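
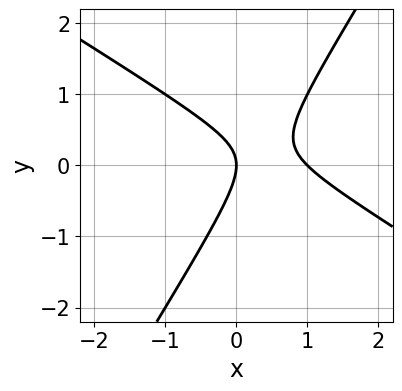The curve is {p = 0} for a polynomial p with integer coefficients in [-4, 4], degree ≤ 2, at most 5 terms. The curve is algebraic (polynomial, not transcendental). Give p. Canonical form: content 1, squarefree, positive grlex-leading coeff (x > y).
Degree: no degree-1 curve has this shape, so deg p = 2.
From the axis intercepts and sections: the x-axis gridline crossings are at x ∈ {0, 1}; it crosses the y-axis at the gridline y = 0.
Assembling these constraints gives the stated polynomial.

x^2 + x*y - y^2 - x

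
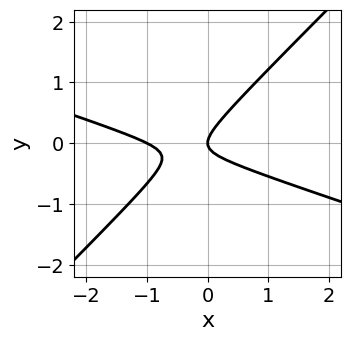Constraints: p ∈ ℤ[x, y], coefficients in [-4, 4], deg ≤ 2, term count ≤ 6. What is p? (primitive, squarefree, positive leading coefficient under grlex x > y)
(a) deg p = 2. A generic line meets the curve in up to 2 points.
(b) Reading off the gridlines: it meets the y-axis at y = 0 (among the integer gridlines); among the integer gridlines, it crosses the x-axis at x ∈ {-1, 0}.
(c) Putting this together gives p.

x^2 + 2*x*y - 3*y^2 + x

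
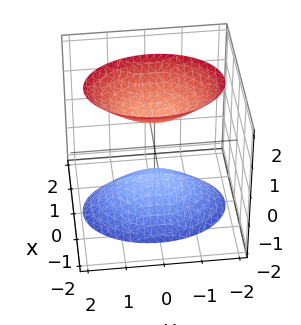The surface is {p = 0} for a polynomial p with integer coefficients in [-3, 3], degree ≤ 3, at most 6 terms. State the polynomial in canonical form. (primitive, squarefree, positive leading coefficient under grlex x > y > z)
2*x^2 + y^2 - z^2 + 1

1. The picture has 2 separate pieces. They look like related sheets of one shape, so recover p as a whole.
2. The degree is 2 — two separate bowl-shaped sheets opening away from each other; a quadric.
3. Symmetries: mirror symmetry z ↦ −z ⇒ only even powers of z; the y ↦ −y reflection is a symmetry, so y appears only in even powers; mirror symmetry x ↦ −x ⇒ only even powers of x.
4. Checking where it meets the axes: the surface avoids every integer x-axis point in the box; the surface avoids every integer y-axis point in the box.
5. Together with the visible shape, these determine p as stated. Check: (0, 0, 1) on the z-axis lies on the surface, and p(0, 0, 1) = 0. ✓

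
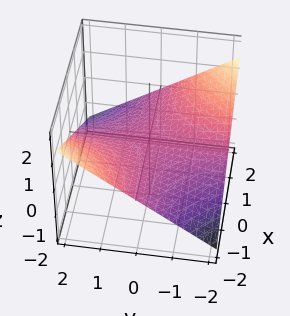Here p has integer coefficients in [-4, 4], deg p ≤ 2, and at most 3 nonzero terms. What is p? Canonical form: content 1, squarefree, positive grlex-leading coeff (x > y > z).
The degree is 2 — a hyperbolic paraboloid; a quadric.
From the axis intercepts and sections: every point of the x-axis in the box is on the surface; the visible y-axis segment lies entirely on the surface.
Putting this together gives p.

x*y + 3*z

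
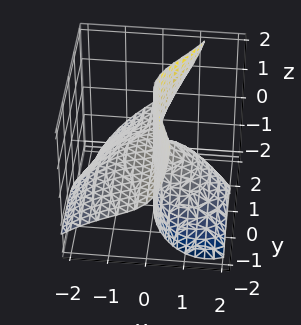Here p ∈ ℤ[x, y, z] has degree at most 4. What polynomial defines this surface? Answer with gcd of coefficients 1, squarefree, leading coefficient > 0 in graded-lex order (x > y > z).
First, the degree is 3 — the shape is more complex than any degree-2 surface.
Next, from the axis intercepts and sections: every point of the y-axis in the box is on the surface; it meets the x-axis at x = 0 (among the integer gridlines); every point of the z-axis in the box is on the surface.
Finally, these observations pin down the coefficients.

x^3 + x*y^2 - x*y*z - y^2*z + 3*x*z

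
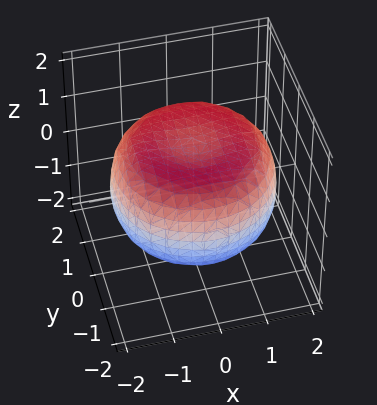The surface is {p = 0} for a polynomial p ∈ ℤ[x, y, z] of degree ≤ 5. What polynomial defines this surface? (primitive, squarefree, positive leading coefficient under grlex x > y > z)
x^4 + 2*x^2*y^2 + y^4 - 2*x^2 - 2*y^2 + 3*z^2 - 3

1. Degree: the shape is more complex than any degree-3 surface, so deg p = 4.
2. Symmetry: every cross-section ⟂ z is a circle, so x, y appear only via x² + y².
3. Reading off the gridlines: among the integer gridlines, it crosses the z-axis at z ∈ {-1, 1}; a circular section at z = 1 has radius between 1 and 2.
4. Matching integer coefficients to the picture gives p.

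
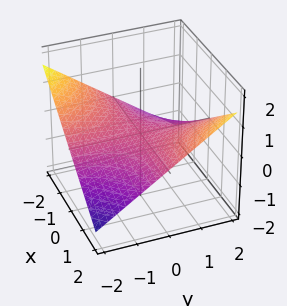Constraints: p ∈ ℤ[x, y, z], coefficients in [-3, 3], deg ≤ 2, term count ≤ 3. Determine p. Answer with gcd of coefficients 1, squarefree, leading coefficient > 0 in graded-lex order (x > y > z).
1. deg p = 2. A hyperbolic paraboloid; a quadric.
2. From the visible intercepts: every point of the y-axis in the box is on the surface; one z-axis crossing is at z = 0; every point of the x-axis in the box is on the surface.
3. These observations pin down the coefficients.

x*y - 3*z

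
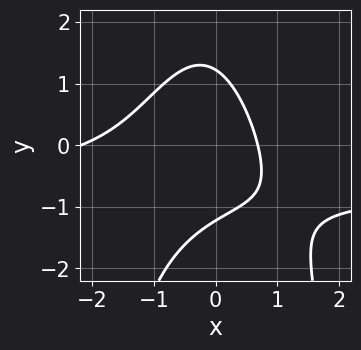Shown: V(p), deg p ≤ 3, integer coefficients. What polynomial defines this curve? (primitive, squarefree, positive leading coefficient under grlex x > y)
3*x^2*y + 2*x^2 + 2*y^2 + 3*x - 3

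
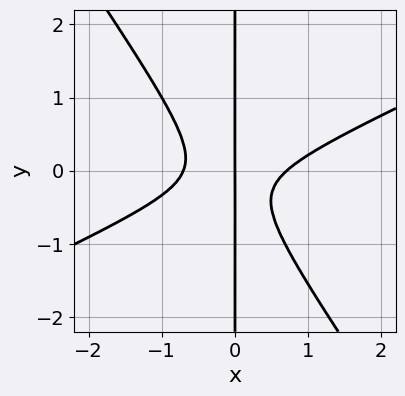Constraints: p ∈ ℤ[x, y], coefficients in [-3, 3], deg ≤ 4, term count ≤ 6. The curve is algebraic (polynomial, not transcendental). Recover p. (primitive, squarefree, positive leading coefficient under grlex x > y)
2*x^3 - 3*x^2*y - 3*x*y^2 - x*y - x

1. deg p = 3. No degree-2 curve has this shape.
2. From the visible intercepts: one x-axis crossing is at x = 0; every point of the y-axis in the box is on the curve.
3. Assembling these constraints gives the stated polynomial.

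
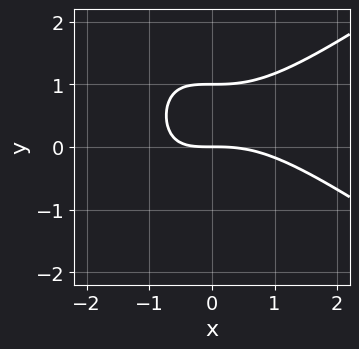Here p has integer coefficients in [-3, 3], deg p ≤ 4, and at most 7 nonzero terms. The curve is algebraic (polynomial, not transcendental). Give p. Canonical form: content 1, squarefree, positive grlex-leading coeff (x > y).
x^3 - 2*x*y^2 + 2*x*y - 3*y^2 + 3*y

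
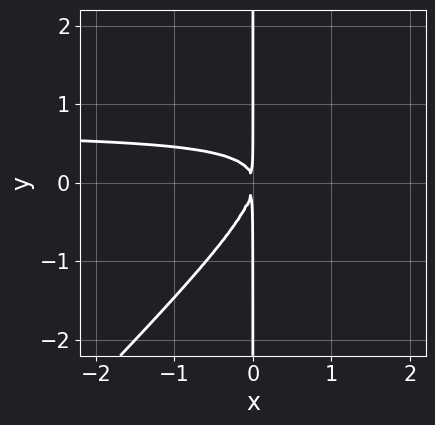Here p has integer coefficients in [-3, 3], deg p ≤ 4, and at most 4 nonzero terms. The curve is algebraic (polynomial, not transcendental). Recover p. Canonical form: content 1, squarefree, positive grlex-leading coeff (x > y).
3*x^2*y - 3*x*y^2 - 2*x^2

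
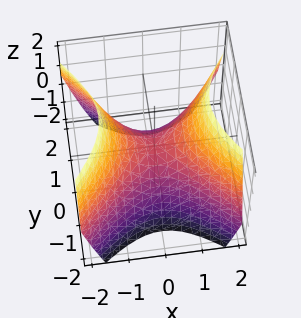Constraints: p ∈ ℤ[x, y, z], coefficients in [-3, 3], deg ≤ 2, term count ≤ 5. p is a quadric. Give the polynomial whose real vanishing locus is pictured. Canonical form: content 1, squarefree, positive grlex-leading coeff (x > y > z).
x^2 - y^2 - z

Degree: a saddle surface; a quadric, so deg p = 2.
Symmetries: mirror symmetry y ↦ −y ⇒ only even powers of y; it's symmetric under x → −x, forcing even powers of x.
Against the integer gridlines: it crosses the y-axis at the gridline y = 0; it meets the x-axis at x = 0 (among the integer gridlines); one z-axis crossing is at z = 0.
Together with the visible shape, these determine p as stated.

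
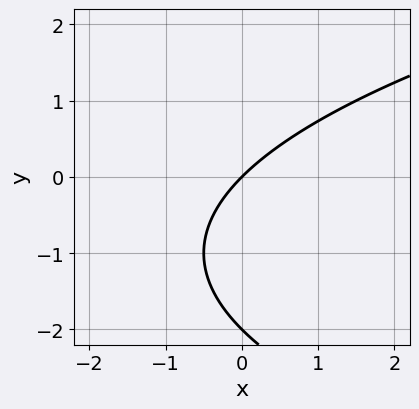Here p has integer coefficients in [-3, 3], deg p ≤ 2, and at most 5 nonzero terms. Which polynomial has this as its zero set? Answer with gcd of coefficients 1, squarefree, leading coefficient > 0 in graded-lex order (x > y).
First, degree: a generic line meets the curve in up to 2 points, so deg p = 2.
Then, checking where it meets the axes: among the integer gridlines, it crosses the y-axis at y ∈ {-2, 0}; one x-axis crossing is at x = 0.
Finally, putting this together gives p.

y^2 - 2*x + 2*y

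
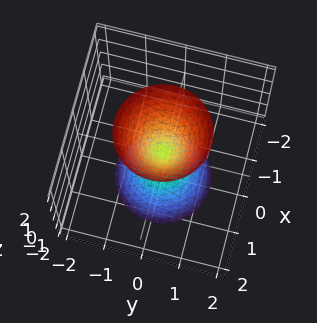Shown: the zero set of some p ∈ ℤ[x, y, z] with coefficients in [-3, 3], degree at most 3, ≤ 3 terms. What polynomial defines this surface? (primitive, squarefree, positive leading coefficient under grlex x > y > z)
3*x^2 + 3*y^2 - z^2

First, the picture has 2 separate pieces. They look like related sheets of one shape, so recover p as a whole.
Then, deg p = 2. Two nappes meeting at a single point; a quadric.
Next, by symmetry, the z-axis is an axis of rotation, so x and y enter only as x² + y²; mirror symmetry z ↦ −z ⇒ only even powers of z.
Then, from the visible intercepts: a circular section at z = -1 has radius between 0 and 1; it crosses the y-axis at the gridline y = 0; it meets the z-axis at z = 0 (among the integer gridlines); one x-axis crossing is at x = 0.
Finally, matching integer coefficients to the picture gives p.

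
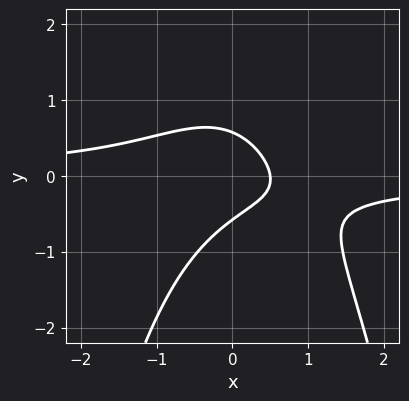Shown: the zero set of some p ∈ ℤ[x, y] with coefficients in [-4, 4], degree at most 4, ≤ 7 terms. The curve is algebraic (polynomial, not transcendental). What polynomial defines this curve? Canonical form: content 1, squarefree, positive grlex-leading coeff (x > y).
3*x^2*y - x*y + 3*y^2 + 2*x - 1

(a) Degree: a generic line meets the curve in up to 3 points, so deg p = 3.
(b) Solving for integer coefficients yields p as stated.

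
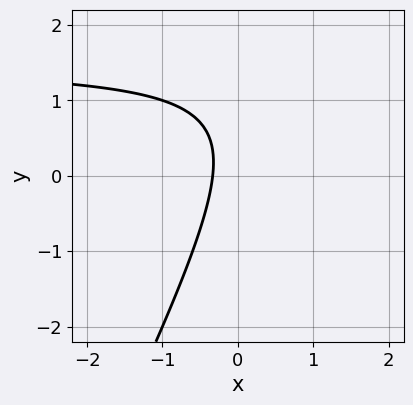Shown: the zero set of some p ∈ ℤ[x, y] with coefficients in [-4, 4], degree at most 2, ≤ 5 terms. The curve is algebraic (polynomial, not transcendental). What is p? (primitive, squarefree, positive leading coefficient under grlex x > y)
1. deg p = 2.
2. From the visible intercepts: no y-intercept at any integer in the box.
3. These observations pin down the coefficients.

2*x*y - y^2 - 3*x + y - 1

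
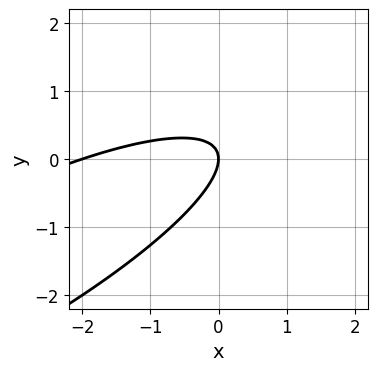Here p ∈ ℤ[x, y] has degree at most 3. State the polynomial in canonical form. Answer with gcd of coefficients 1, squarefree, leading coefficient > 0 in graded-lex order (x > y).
x^2 - 3*x*y + 3*y^2 + 2*x

The degree is 2 — the shape is more complex than any degree-1 curve.
Observable constraints: it meets the y-axis at y = 0 (among the integer gridlines); among the integer gridlines, it crosses the x-axis at x ∈ {-2, 0}.
The integer polynomial consistent with all of this is the stated p.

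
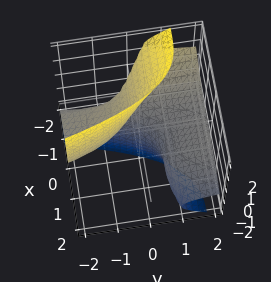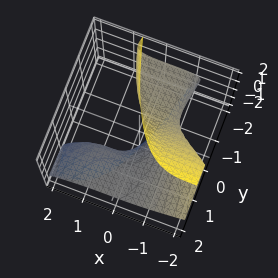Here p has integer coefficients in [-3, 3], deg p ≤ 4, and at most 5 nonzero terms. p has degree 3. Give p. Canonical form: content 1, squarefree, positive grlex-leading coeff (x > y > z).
x^3 + 3*x^2*z + 3*x*z^2 + 3*y*z + 1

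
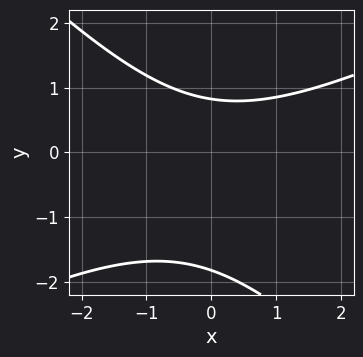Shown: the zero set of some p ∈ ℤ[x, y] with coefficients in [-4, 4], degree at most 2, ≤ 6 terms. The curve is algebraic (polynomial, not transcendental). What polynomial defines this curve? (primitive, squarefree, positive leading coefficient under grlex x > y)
(a) Degree: no degree-1 curve has this shape, so deg p = 2.
(b) Against the integer gridlines: it misses every integer gridline on the x-axis.
(c) Assembling these constraints gives the stated polynomial.

x^2 - x*y - 2*y^2 - 2*y + 3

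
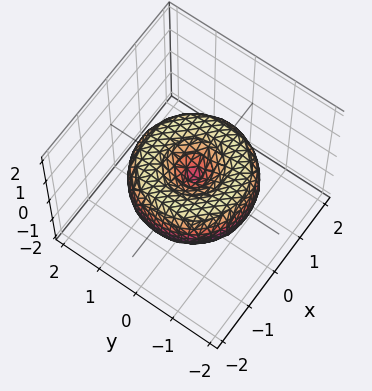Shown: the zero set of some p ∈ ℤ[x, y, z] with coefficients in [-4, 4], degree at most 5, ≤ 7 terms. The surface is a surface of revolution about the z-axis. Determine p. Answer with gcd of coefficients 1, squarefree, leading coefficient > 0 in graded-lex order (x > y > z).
x^4 + 2*x^2*y^2 + y^4 - 2*x^2 - 2*y^2 + 2*z^2

deg p = 4.
By symmetry, the z-axis is an axis of rotation, so x and y enter only as x² + y².
Against the integer gridlines: one x-axis crossing is at x = 0; a circular section at z = 0 has radius between 1 and 2; it crosses the z-axis at the gridline z = 0; it meets the y-axis at y = 0 (among the integer gridlines).
Matching integer coefficients to the picture gives p.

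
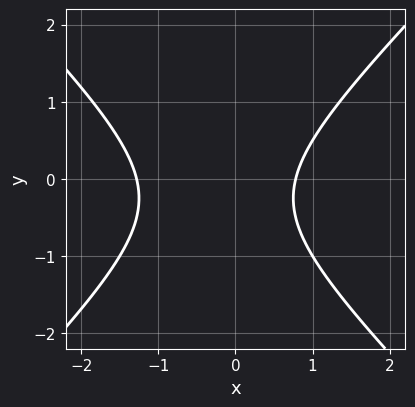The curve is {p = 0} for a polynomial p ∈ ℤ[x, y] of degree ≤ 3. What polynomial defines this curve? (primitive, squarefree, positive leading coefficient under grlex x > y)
(a) Degree: the shape is more complex than any degree-1 curve, so deg p = 2.
(b) Checking where it meets the axes: it misses every integer gridline on the y-axis.
(c) The integer polynomial consistent with all of this is the stated p.

2*x^2 - 2*y^2 + x - y - 2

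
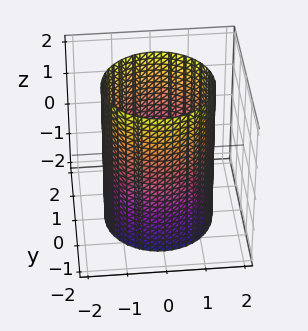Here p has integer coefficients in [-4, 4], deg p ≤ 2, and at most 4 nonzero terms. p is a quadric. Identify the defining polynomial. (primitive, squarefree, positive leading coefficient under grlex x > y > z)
x^2 + y^2 - 2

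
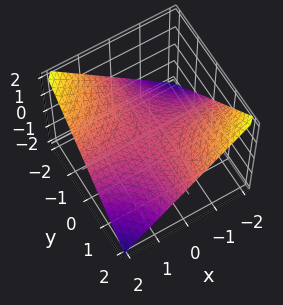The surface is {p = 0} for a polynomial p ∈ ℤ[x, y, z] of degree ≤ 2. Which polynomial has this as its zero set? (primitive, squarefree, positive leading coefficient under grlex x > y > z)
x*y + 2*z

(a) Degree: a saddle surface; a quadric, so deg p = 2.
(b) Observable constraints: it crosses the z-axis at the gridline z = 0; the visible y-axis segment lies entirely on the surface.
(c) Matching integer coefficients to the picture gives p.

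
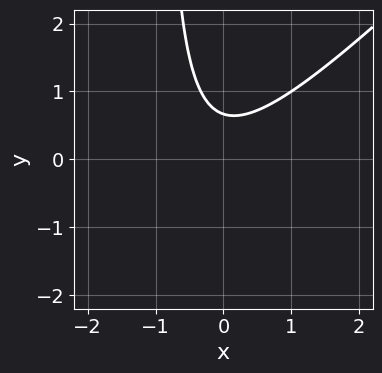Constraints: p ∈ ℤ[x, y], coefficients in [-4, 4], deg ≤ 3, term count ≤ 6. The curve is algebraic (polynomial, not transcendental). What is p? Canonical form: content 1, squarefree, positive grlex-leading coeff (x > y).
3*x^2 - 3*x*y + x - 3*y + 2

1. deg p = 2. A generic line meets the curve in up to 2 points.
2. Reading off the gridlines: no x-intercept at any integer in the box.
3. The integer polynomial consistent with all of this is the stated p.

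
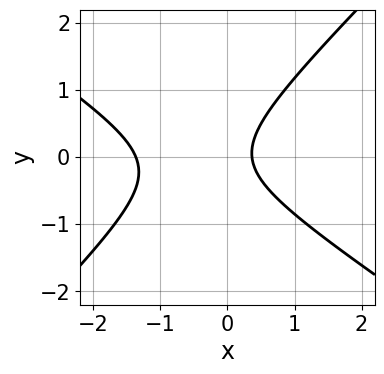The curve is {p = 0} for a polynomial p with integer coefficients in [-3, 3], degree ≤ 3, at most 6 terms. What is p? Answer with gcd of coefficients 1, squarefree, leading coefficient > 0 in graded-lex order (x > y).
2*x^2 + x*y - 3*y^2 + 2*x - 1

The degree is 2 — the shape is more complex than any degree-1 curve.
Checking where it meets the axes: it misses every integer gridline on the y-axis.
The integer polynomial consistent with all of this is the stated p.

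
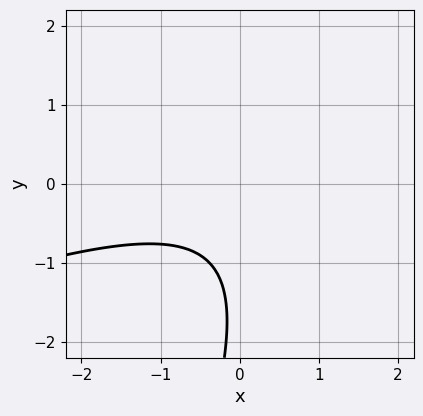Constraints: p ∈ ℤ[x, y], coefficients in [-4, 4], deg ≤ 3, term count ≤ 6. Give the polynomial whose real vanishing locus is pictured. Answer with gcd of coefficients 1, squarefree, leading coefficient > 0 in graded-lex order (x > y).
First, deg p = 2.
Next, reading off the gridlines: the curve avoids every integer y-axis point in the box; it misses every integer gridline on the x-axis.
Finally, these observations pin down the coefficients.

x^2 - 3*x*y + y^2 + 3*y + 3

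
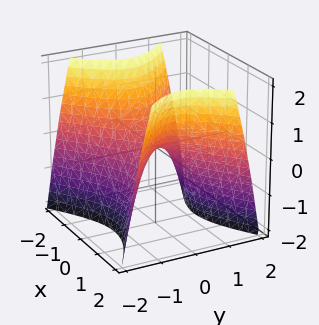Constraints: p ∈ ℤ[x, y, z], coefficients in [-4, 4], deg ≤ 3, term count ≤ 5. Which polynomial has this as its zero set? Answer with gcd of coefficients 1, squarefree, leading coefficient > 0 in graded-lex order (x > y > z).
2*x^2 - 3*y^2 - 2*z

1. The degree is 2 — a saddle surface; a quadric.
2. Symmetries: the y ↦ −y reflection is a symmetry, so y appears only in even powers; it's symmetric under x → −x, forcing even powers of x.
3. From the visible intercepts: one z-axis crossing is at z = 0; it meets the x-axis at x = 0 (among the integer gridlines); one y-axis crossing is at y = 0.
4. Matching integer coefficients to the picture gives p.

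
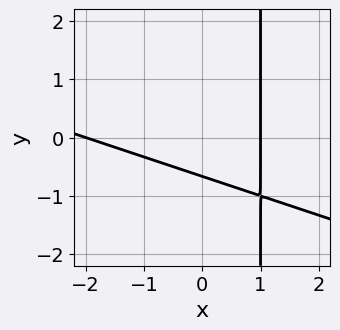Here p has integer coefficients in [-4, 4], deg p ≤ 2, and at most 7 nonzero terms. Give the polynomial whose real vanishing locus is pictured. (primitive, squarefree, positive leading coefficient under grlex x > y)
The degree is 2 — the shape is more complex than any degree-1 curve.
Against the integer gridlines: the x-axis gridline crossings are at x ∈ {-2, 1}.
Solving for integer coefficients yields p as stated.

x^2 + 3*x*y + x - 3*y - 2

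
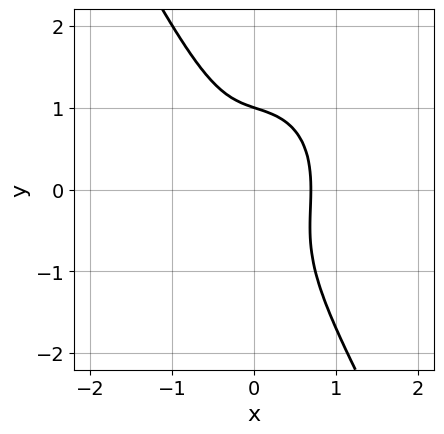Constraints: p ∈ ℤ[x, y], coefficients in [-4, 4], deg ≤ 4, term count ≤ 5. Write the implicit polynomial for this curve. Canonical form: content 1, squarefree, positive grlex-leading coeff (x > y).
3*x^3 + x*y^2 + y^3 - 1

(a) Degree: the shape is more complex than any degree-2 curve, so deg p = 3.
(b) Observable constraints: it meets the y-axis at y = 1 (among the integer gridlines).
(c) Solving for integer coefficients yields p as stated.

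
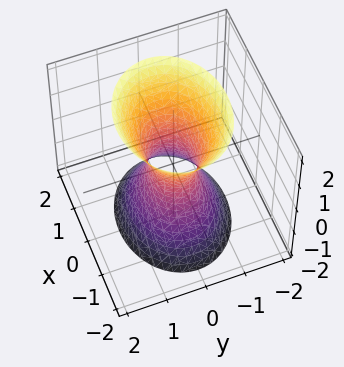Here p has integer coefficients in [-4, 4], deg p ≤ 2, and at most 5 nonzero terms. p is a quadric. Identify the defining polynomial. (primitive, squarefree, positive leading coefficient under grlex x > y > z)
2*x^2 + 3*y^2 - z^2 - 1

First, the degree is 2 — one connected sheet with a waist; a quadric.
Next, symmetries: the z ↦ −z reflection is a symmetry, so z appears only in even powers; mirror symmetry y ↦ −y ⇒ only even powers of y; it's symmetric under x → −x, forcing even powers of x.
Next, checking where it meets the axes: no z-intercept at any integer in the box.
Finally, the integer polynomial consistent with all of this is the stated p.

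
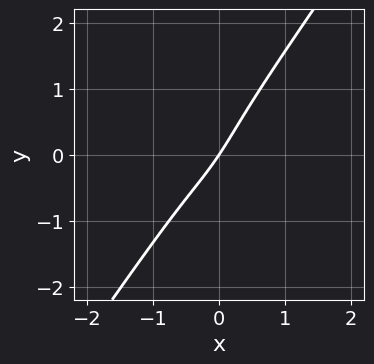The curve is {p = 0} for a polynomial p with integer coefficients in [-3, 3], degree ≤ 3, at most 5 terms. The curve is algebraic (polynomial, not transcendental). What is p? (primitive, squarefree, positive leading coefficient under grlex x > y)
3*x^3 - y^3 + x^2 + 3*x - 2*y

(a) Degree: no degree-2 curve has this shape, so deg p = 3.
(b) Observable constraints: one x-axis crossing is at x = 0; it meets the y-axis at y = 0 (among the integer gridlines).
(c) These observations pin down the coefficients.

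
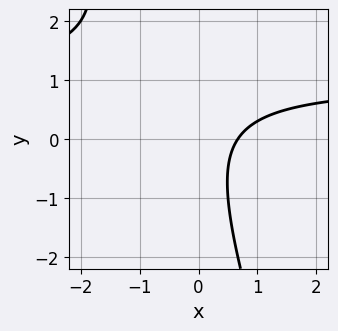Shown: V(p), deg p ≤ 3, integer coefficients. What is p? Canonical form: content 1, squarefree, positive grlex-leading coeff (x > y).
3*x*y + y^2 - 3*x + 2

deg p = 2. A generic line meets the curve in up to 2 points.
Reading off the gridlines: it misses every integer gridline on the y-axis.
Assembling these constraints gives the stated polynomial.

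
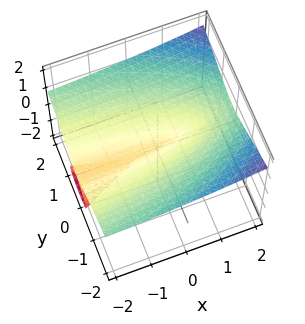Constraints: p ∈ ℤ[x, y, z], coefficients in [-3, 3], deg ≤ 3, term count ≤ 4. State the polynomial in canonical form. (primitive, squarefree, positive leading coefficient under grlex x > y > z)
First, deg p = 3.
Next, reading off the gridlines: the visible x-axis segment lies entirely on the surface; it meets the z-axis at z = 0 (among the integer gridlines); it meets the y-axis at y = 0 (among the integer gridlines).
Finally, these observations pin down the coefficients.

x*z^2 - 2*z^3 + y^2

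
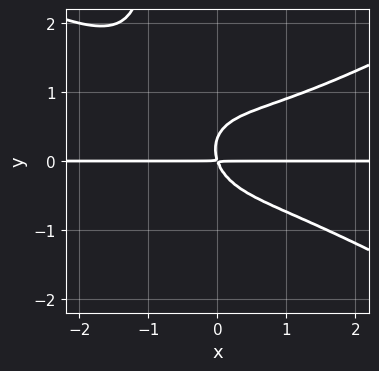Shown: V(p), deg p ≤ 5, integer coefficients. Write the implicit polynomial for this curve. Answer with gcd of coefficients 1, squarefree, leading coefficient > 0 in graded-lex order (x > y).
1. deg p = 4. No degree-3 curve has this shape.
2. Observable constraints: the visible x-axis segment lies entirely on the curve.
3. Solving for integer coefficients yields p as stated.

x^3*y - 3*x*y^3 - 3*y^3 + 3*x*y + y^2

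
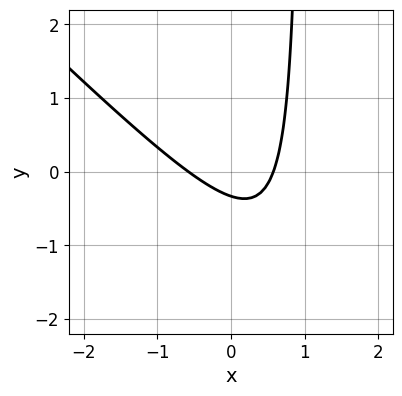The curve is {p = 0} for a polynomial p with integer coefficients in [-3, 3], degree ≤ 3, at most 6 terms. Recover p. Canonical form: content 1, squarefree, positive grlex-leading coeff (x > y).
3*x^2 + 3*x*y - 3*y - 1

1. Degree: the shape is more complex than any degree-1 curve, so deg p = 2.
2. The integer polynomial consistent with all of this is the stated p.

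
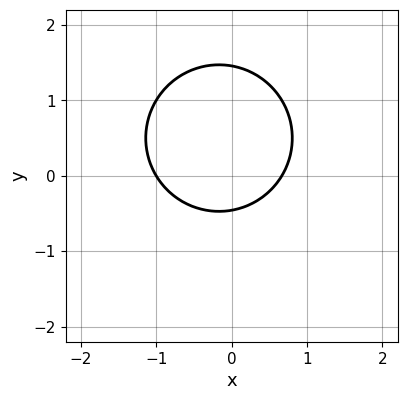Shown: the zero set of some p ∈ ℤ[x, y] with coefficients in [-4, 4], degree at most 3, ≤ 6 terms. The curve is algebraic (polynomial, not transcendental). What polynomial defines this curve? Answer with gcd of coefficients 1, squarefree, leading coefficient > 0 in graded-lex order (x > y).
3*x^2 + 3*y^2 + x - 3*y - 2

(a) Degree: a generic line meets the curve in up to 2 points, so deg p = 2.
(b) Observable constraints: one x-axis crossing is at x = -1.
(c) Solving for integer coefficients yields p as stated.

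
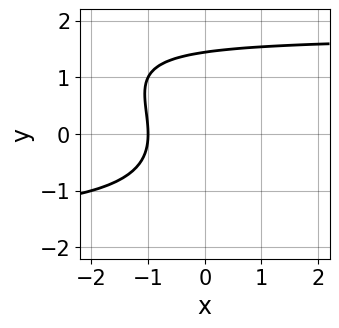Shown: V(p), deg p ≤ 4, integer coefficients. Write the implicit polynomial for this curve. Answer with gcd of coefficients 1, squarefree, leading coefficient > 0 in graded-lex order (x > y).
x*y^2 + y^3 - 3*x - 3

(a) Degree: a generic line meets the curve in up to 3 points, so deg p = 3.
(b) From the axis intercepts and sections: it crosses the x-axis at the gridline x = -1.
(c) Fitting integer coefficients to these (and the overall shape) gives p.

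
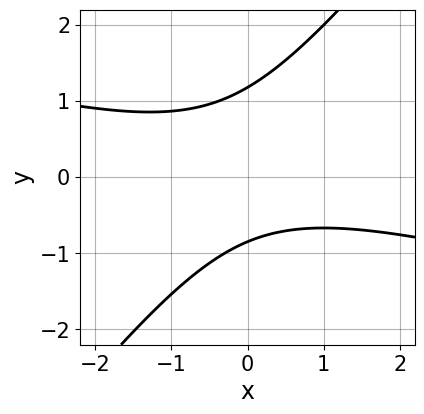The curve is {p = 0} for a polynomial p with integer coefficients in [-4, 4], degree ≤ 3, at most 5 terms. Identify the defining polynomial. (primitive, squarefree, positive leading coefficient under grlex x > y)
First, the degree is 2 — the shape is more complex than any degree-1 curve.
Next, reading off the gridlines: the curve avoids every integer x-axis point in the box.
Finally, together with the visible shape, these determine p as stated.

x^2 + 3*x*y - 3*y^2 + y + 3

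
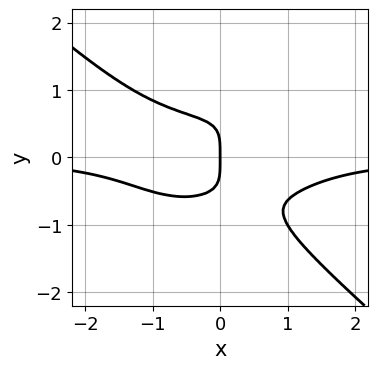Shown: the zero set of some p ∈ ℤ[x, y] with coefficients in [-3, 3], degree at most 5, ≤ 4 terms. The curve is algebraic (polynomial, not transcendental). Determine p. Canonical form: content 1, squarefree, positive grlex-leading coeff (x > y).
2*x^3*y + 3*y^4 - 3*x*y^2 + 2*x

Degree: the shape is more complex than any degree-3 curve, so deg p = 4.
Reading off the gridlines: one x-axis crossing is at x = 0; it meets the y-axis at y = 0 (among the integer gridlines).
The integer polynomial consistent with all of this is the stated p.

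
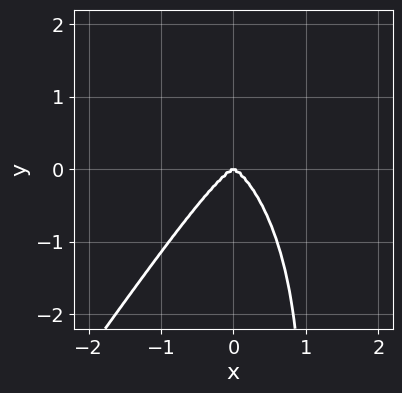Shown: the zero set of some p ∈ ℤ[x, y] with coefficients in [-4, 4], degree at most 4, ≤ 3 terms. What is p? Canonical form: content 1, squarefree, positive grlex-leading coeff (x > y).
deg p = 4. The shape is more complex than any degree-3 curve.
Observable constraints: it meets the x-axis at x = 0 (among the integer gridlines); it meets the y-axis at y = 0 (among the integer gridlines).
Matching integer coefficients to the picture gives p.

3*x^4 - x*y^3 + y^3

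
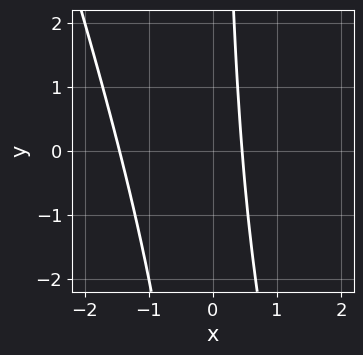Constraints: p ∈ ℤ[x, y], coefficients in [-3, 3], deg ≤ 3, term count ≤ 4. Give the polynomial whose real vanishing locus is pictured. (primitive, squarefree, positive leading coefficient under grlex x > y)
3*x^2 + x*y + 3*x - 2

First, deg p = 2. The shape is more complex than any degree-1 curve.
Then, reading off the gridlines: it misses every integer gridline on the y-axis.
Finally, matching integer coefficients to the picture gives p.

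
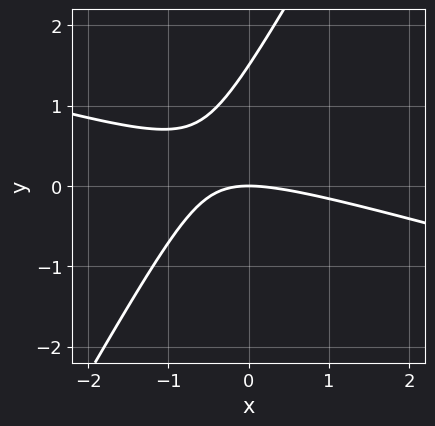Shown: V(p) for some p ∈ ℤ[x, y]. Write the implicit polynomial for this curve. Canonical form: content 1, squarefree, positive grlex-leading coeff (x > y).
(a) Degree: a generic line meets the curve in up to 2 points, so deg p = 2.
(b) Against the integer gridlines: one y-axis crossing is at y = 0; it meets the x-axis at x = 0 (among the integer gridlines).
(c) These observations pin down the coefficients.

x^2 + 3*x*y - 2*y^2 + 3*y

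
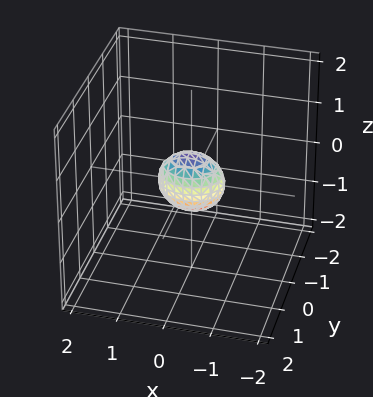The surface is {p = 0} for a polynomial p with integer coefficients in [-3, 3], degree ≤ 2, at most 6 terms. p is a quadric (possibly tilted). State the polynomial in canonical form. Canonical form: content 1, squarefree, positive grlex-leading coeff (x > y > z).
First, the degree is 2 — no degree-1 surface has this shape.
Finally, putting this together gives p.

2*x^2 + 3*y^2 - y*z + 2*z^2 - 1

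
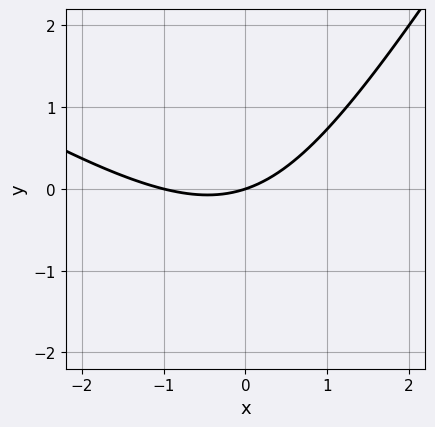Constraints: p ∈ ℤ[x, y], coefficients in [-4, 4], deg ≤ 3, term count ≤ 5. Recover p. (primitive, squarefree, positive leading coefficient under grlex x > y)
x^2 + x*y - y^2 + x - 3*y

1. The degree is 2 — the shape is more complex than any degree-1 curve.
2. From the visible intercepts: the x-axis gridline crossings are at x ∈ {-1, 0}; one y-axis crossing is at y = 0.
3. Fitting integer coefficients to these (and the overall shape) gives p.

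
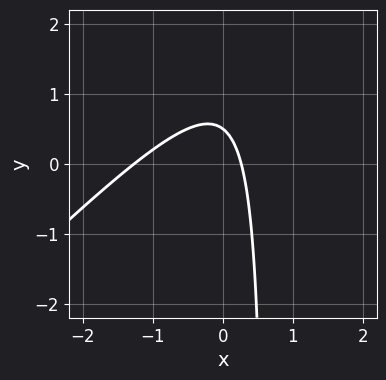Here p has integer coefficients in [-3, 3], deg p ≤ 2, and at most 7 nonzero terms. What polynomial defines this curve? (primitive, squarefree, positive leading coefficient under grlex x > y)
First, the degree is 2 — no degree-1 curve has this shape.
Finally, the integer polynomial consistent with all of this is the stated p.

3*x^2 - 3*x*y + 3*x + 2*y - 1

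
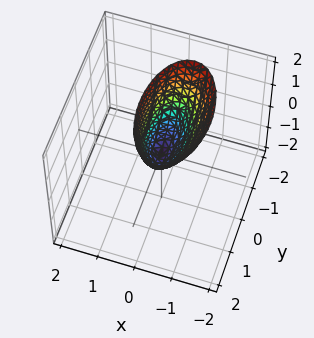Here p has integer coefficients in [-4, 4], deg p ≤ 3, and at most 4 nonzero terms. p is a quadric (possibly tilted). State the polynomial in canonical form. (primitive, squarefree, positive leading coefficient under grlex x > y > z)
3*x^2 + x*z + y^2 - z

Degree: a generic line meets the surface in up to 2 points, so deg p = 2.
Reading off the gridlines: it meets the z-axis at z = 0 (among the integer gridlines); one x-axis crossing is at x = 0.
Assembling these constraints gives the stated polynomial.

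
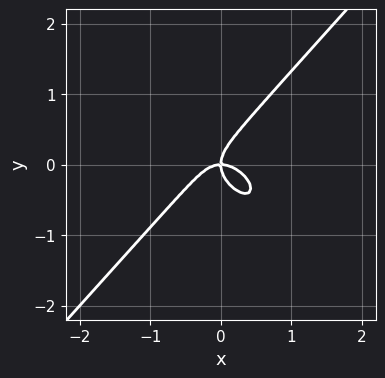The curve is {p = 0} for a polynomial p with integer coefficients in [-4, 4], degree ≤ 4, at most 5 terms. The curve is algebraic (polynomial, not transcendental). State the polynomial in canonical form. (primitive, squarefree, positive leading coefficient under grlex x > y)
First, the degree is 3 — no degree-2 curve has this shape.
Then, observable constraints: it crosses the x-axis at the gridline x = 0; it crosses the y-axis at the gridline y = 0.
Finally, putting this together gives p.

3*x^3 + x^2*y - 3*y^3 + 2*x*y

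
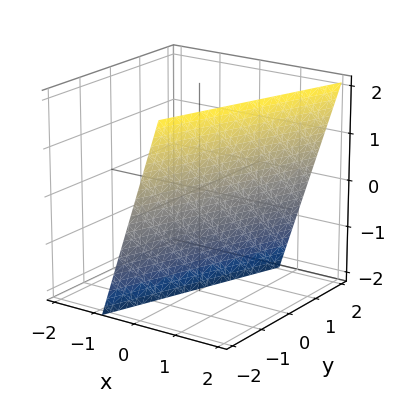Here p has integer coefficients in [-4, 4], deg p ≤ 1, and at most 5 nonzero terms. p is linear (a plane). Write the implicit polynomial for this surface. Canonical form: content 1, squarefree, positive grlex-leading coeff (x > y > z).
3*x - y - z - 2

1. The degree is 1 — every cross-section is a straight line — this is a plane.
2. From the visible intercepts: it crosses the y-axis at the gridline y = -2; it crosses the z-axis at the gridline z = -2.
3. Assembling these constraints gives the stated polynomial.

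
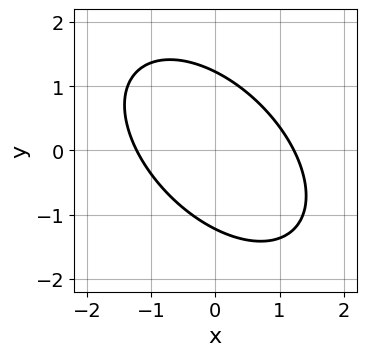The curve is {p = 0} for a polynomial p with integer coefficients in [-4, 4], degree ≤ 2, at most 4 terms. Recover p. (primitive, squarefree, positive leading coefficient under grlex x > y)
2*x^2 + 2*x*y + 2*y^2 - 3

1. deg p = 2.
2. Solving for integer coefficients yields p as stated.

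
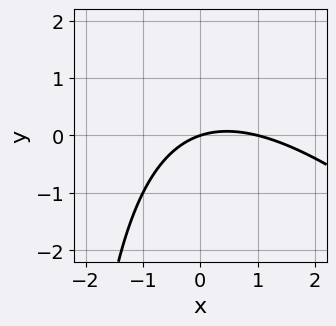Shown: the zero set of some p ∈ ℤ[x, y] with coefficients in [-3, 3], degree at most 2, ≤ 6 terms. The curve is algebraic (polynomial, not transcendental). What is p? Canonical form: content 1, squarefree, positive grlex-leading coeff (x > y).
(a) deg p = 2.
(b) Checking where it meets the axes: it meets the y-axis at y = 0 (among the integer gridlines); the x-axis gridline crossings are at x ∈ {0, 1}.
(c) Putting this together gives p.

x^2 + x*y - x + 3*y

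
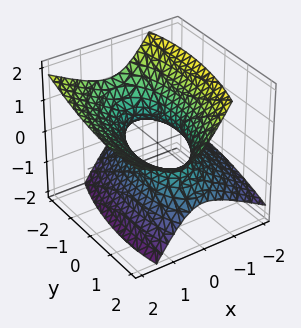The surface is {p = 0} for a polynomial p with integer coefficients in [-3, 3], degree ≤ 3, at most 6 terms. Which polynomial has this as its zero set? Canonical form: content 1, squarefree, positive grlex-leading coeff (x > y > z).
3*x^2 - x*y - 3*x*z + y^2 - 3*z^2 - 2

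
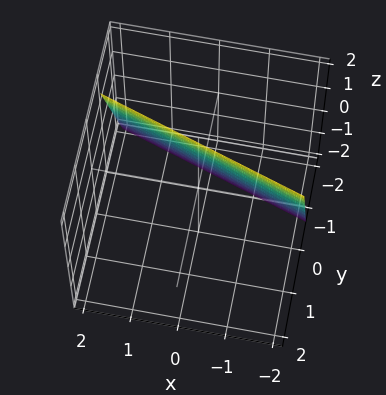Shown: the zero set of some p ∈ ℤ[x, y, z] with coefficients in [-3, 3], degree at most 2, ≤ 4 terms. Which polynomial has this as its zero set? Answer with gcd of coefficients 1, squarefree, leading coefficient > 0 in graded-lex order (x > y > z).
First, deg p = 1. Every cross-section is a straight line — this is a plane.
Next, reading off the gridlines: it crosses the x-axis at the gridline x = -2; one z-axis crossing is at z = 2.
Finally, these observations pin down the coefficients.

x + 3*y - z + 2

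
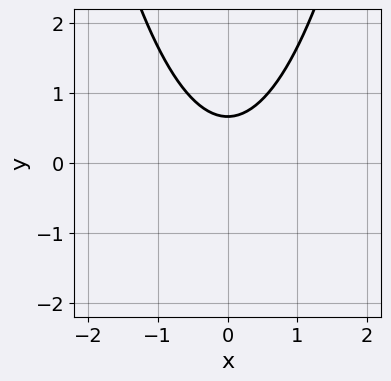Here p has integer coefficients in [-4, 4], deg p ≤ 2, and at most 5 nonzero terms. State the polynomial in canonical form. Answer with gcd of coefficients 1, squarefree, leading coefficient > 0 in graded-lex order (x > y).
3*x^2 - 3*y + 2

1. deg p = 2. A generic line meets the curve in up to 2 points.
2. Symmetries: the x ↦ −x reflection is a symmetry, so x appears only in even powers.
3. From the visible intercepts: the curve avoids every integer x-axis point in the box.
4. Matching integer coefficients to the picture gives p.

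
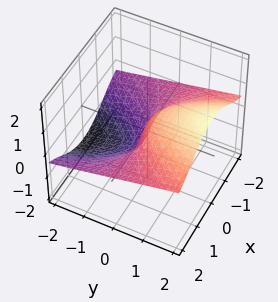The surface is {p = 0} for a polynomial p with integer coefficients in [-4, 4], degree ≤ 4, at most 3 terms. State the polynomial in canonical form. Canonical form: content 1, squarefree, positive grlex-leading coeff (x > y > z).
3*x^2*z + 2*z^3 - 3*y

(a) The degree is 3 — no degree-2 surface has this shape.
(b) Reading off the gridlines: it meets the y-axis at y = 0 (among the integer gridlines); one z-axis crossing is at z = 0.
(c) These observations pin down the coefficients. Check: (1, 0, 0) on the x-axis lies on the surface, and p(1, 0, 0) = 0. ✓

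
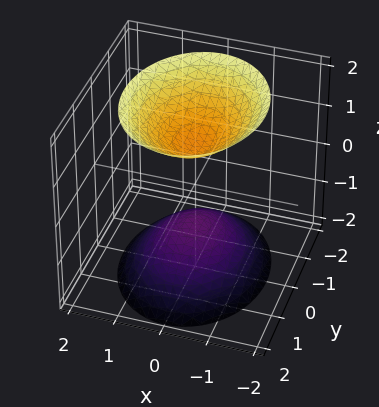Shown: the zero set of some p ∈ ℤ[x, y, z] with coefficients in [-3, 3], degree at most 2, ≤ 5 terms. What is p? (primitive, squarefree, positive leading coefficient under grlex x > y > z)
3*x^2 + 2*y^2 - 2*z^2 + 2

1. There are 2 components. They look like related sheets of one shape, so recover p as a whole.
2. deg p = 2. Two sheets facing apart; a quadric.
3. Symmetries: it's symmetric under y → −y, forcing even powers of y; the z ↦ −z reflection is a symmetry, so z appears only in even powers; it's symmetric under x → −x, forcing even powers of x.
4. Observable constraints: it misses every integer gridline on the x-axis; the z-axis gridline crossings are at z ∈ {-1, 1}; the surface avoids every integer y-axis point in the box.
5. Putting this together gives p.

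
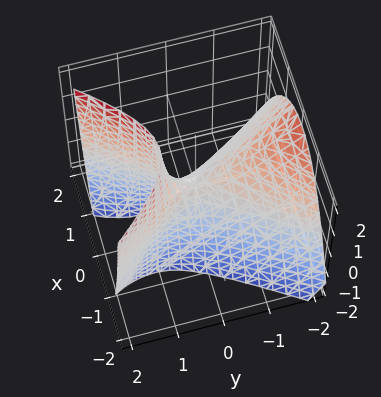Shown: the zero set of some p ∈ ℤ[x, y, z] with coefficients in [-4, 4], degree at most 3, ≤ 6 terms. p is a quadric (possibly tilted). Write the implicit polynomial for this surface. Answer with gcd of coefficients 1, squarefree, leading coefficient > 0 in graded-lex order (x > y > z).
(a) The degree is 2 — no degree-1 surface has this shape.
(b) From the axis intercepts and sections: one z-axis crossing is at z = 0; one y-axis crossing is at y = 0; it meets the x-axis at x = 0 (among the integer gridlines).
(c) Putting this together gives p.

2*x^2 - y^2 - y*z + z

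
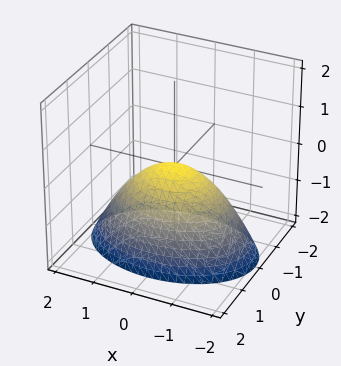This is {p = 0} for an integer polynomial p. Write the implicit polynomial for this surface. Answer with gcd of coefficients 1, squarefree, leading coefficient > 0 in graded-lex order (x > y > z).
First, degree: a paraboloid; a quadric, so deg p = 2.
Then, symmetries: the y ↦ −y reflection is a symmetry, so y appears only in even powers; the x ↦ −x reflection is a symmetry, so x appears only in even powers.
Then, observable constraints: it crosses the z-axis at the gridline z = 0; it crosses the y-axis at the gridline y = 0; it meets the x-axis at x = 0 (among the integer gridlines).
Finally, putting this together gives p.

x^2 + 2*y^2 + 2*z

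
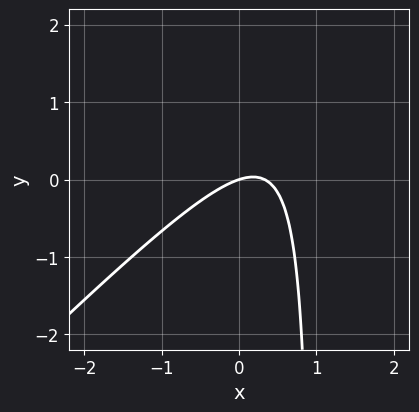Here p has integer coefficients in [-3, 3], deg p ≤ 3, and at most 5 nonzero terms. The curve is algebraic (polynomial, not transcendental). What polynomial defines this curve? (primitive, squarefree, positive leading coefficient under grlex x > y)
Degree: a generic line meets the curve in up to 2 points, so deg p = 2.
Checking where it meets the axes: one x-axis crossing is at x = 0; one y-axis crossing is at y = 0.
Together with the visible shape, these determine p as stated.

3*x^2 - 3*x*y - x + 3*y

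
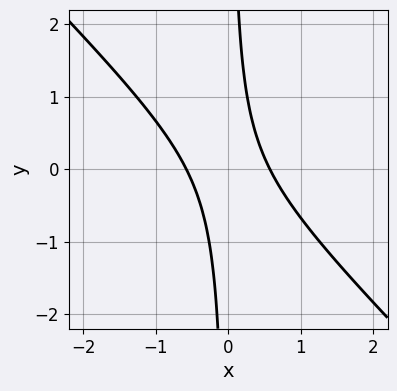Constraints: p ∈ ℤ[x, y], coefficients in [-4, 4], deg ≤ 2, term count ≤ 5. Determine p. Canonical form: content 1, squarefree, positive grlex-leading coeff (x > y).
3*x^2 + 3*x*y - 1

The degree is 2 — no degree-1 curve has this shape.
From the visible intercepts: the curve avoids every integer y-axis point in the box.
Fitting integer coefficients to these (and the overall shape) gives p.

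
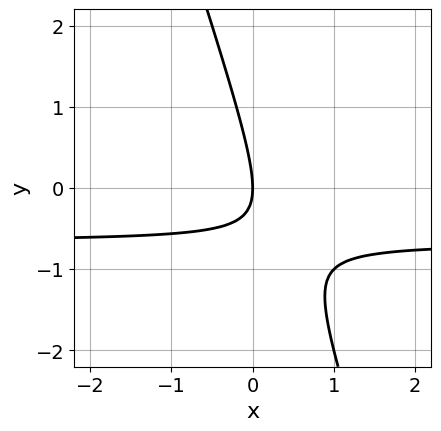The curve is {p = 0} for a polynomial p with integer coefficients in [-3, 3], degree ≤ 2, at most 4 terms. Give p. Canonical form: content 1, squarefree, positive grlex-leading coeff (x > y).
First, deg p = 2. A generic line meets the curve in up to 2 points.
Then, observable constraints: it meets the y-axis at y = 0 (among the integer gridlines); it meets the x-axis at x = 0 (among the integer gridlines).
Finally, matching integer coefficients to the picture gives p.

3*x*y + y^2 + 2*x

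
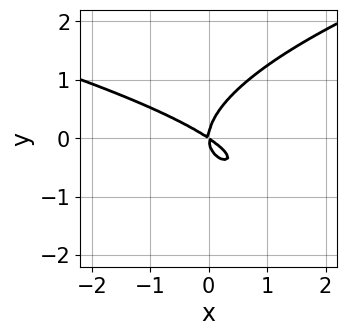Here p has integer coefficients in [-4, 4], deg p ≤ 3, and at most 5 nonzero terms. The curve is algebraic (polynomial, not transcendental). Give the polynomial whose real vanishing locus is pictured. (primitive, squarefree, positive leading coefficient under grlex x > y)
3*y^3 - 2*x^2 - 3*x*y

First, the degree is 3 — the shape is more complex than any degree-2 curve.
Next, from the axis intercepts and sections: it crosses the x-axis at the gridline x = 0; it meets the y-axis at y = 0 (among the integer gridlines).
Finally, together with the visible shape, these determine p as stated.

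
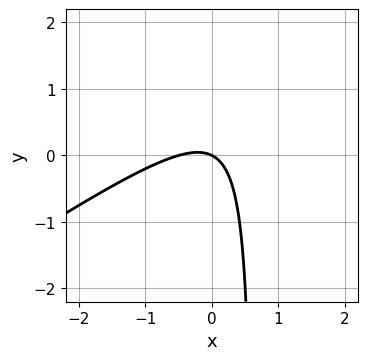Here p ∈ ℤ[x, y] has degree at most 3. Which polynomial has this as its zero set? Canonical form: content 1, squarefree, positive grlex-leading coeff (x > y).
First, the degree is 2 — the shape is more complex than any degree-1 curve.
Then, reading off the gridlines: it crosses the y-axis at the gridline y = 0; it meets the x-axis at x = 0 (among the integer gridlines).
Finally, together with the visible shape, these determine p as stated.

2*x^2 - 3*x*y + x + 2*y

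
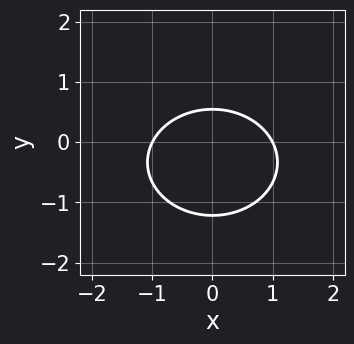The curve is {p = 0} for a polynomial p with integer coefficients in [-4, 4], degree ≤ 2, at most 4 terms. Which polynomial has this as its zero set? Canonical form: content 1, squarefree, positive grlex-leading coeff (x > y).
2*x^2 + 3*y^2 + 2*y - 2

1. deg p = 2. The shape is more complex than any degree-1 curve.
2. Symmetries: the x ↦ −x reflection is a symmetry, so x appears only in even powers.
3. From the visible intercepts: the x-axis gridline crossings are at x ∈ {-1, 1}.
4. Putting this together gives p.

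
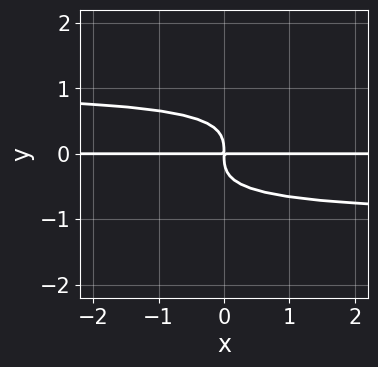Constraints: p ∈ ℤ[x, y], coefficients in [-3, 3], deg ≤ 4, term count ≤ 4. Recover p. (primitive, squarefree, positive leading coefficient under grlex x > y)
x*y^3 - 2*y^4 - x*y

(a) deg p = 4. A generic line meets the curve in up to 4 points.
(b) Against the integer gridlines: every point of the x-axis in the box is on the curve.
(c) These observations pin down the coefficients.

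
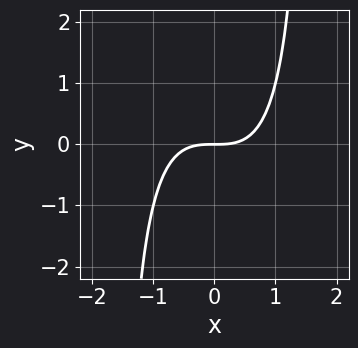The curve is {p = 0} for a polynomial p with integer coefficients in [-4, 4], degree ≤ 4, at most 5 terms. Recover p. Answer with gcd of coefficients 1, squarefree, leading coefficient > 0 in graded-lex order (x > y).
2*x^3 + x^2*y - 3*y

(a) deg p = 3. No degree-2 curve has this shape.
(b) Checking where it meets the axes: it meets the y-axis at y = 0 (among the integer gridlines); one x-axis crossing is at x = 0.
(c) Fitting integer coefficients to these (and the overall shape) gives p.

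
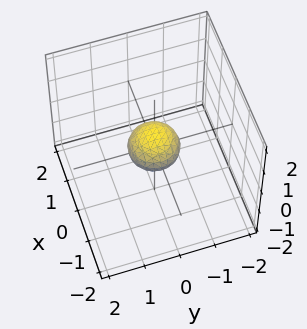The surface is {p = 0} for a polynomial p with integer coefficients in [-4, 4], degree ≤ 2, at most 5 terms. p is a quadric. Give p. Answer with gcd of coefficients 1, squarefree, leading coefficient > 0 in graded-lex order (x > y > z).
2*x^2 + 2*y^2 + 3*z^2 - 1

First, deg p = 2. Bounded and convex; a quadric.
Next, symmetries: mirror symmetry z ↦ −z ⇒ only even powers of z; every cross-section ⟂ z is a circle, so x, y appear only via x² + y².
Next, against the integer gridlines: a circular section at z = 0 has radius between 0 and 1.
Finally, matching integer coefficients to the picture gives p.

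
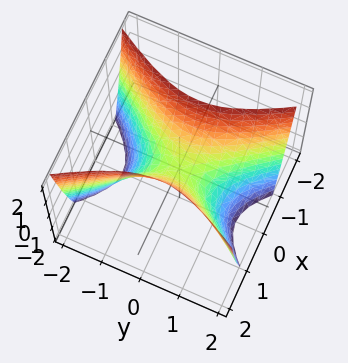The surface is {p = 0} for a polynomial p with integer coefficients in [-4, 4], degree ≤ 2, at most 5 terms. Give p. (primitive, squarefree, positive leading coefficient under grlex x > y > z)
2*x^2 - y^2 - z

The degree is 2 — a saddle surface; a quadric.
Symmetries: it's symmetric under x → −x, forcing even powers of x; the y ↦ −y reflection is a symmetry, so y appears only in even powers.
Against the integer gridlines: it meets the y-axis at y = 0 (among the integer gridlines); it crosses the x-axis at the gridline x = 0; it crosses the z-axis at the gridline z = 0.
Solving for integer coefficients yields p as stated.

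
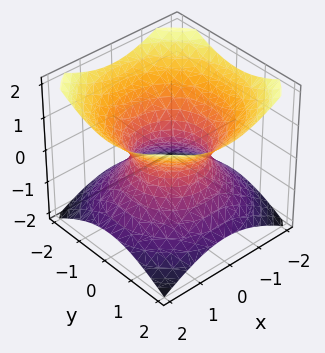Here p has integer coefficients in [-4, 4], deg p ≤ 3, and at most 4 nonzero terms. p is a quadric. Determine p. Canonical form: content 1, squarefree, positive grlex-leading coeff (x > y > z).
2*x^2 + 2*y^2 - 3*z^2 - 2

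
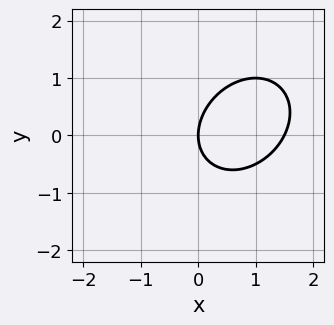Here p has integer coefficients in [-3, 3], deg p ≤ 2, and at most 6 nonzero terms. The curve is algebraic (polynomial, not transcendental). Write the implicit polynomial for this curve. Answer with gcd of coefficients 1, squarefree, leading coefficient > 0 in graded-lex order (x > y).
Degree: the shape is more complex than any degree-1 curve, so deg p = 2.
From the visible intercepts: it meets the x-axis at x = 0 (among the integer gridlines); one y-axis crossing is at y = 0.
Putting this together gives p.

2*x^2 - x*y + 2*y^2 - 3*x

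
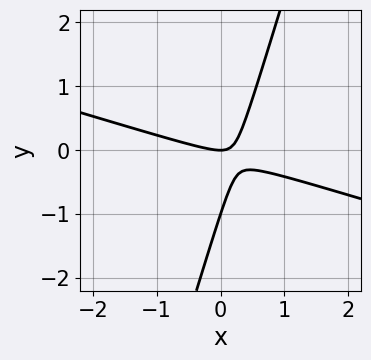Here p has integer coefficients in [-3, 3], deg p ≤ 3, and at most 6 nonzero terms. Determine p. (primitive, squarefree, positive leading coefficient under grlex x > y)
1. The degree is 2 — no degree-1 curve has this shape.
2. Observable constraints: it meets the x-axis at x = 0 (among the integer gridlines); the y-axis gridline crossings are at y ∈ {-1, 0}.
3. Assembling these constraints gives the stated polynomial.

x^2 + 3*x*y - y^2 - y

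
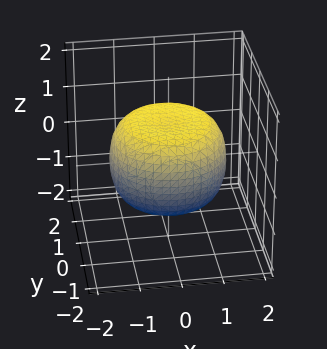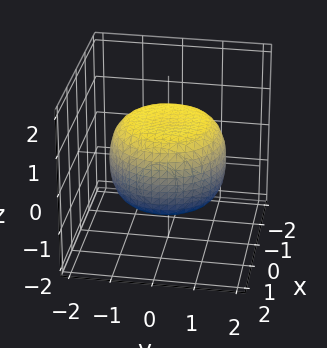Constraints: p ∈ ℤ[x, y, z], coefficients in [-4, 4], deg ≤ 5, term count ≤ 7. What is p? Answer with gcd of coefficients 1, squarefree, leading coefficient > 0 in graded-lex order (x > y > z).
x^4 + 2*x^2*y^2 + y^4 - x^2 - y^2 + 2*z^2 - 2

deg p = 4. No degree-3 surface has this shape.
Symmetries: rotational symmetry about the z-axis ⇒ p depends on x, y only through x² + y².
From the visible intercepts: the z-axis gridline crossings are at z ∈ {-1, 1}; a circular section at z = 0 has radius between 1 and 2.
Matching integer coefficients to the picture gives p.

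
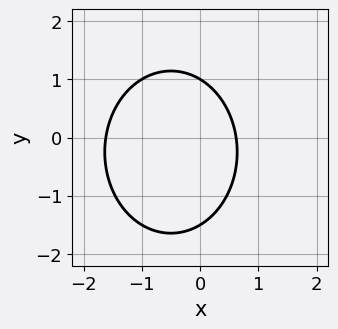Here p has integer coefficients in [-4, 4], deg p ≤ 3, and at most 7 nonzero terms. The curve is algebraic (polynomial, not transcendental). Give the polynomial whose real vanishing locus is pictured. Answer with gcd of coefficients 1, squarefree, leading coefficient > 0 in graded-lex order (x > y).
1. deg p = 2. The shape is more complex than any degree-1 curve.
2. From the visible intercepts: one y-axis crossing is at y = 1.
3. Fitting integer coefficients to these (and the overall shape) gives p.

3*x^2 + 2*y^2 + 3*x + y - 3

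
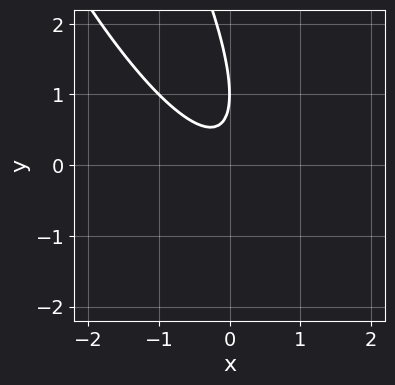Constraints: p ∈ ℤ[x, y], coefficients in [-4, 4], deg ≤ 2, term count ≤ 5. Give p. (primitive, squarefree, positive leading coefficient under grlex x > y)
(a) Degree: the shape is more complex than any degree-1 curve, so deg p = 2.
(b) Against the integer gridlines: it meets the y-axis at y = 1 (among the integer gridlines); it misses every integer gridline on the x-axis.
(c) These observations pin down the coefficients.

3*x^2 + 3*x*y + y^2 - 2*y + 1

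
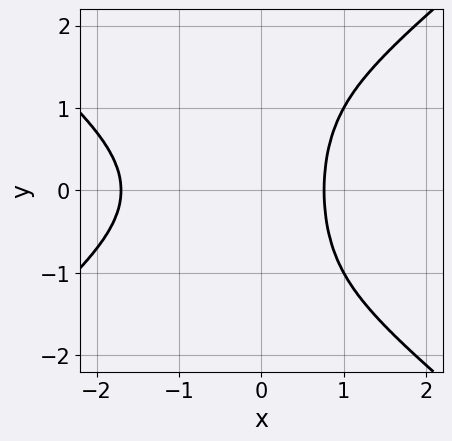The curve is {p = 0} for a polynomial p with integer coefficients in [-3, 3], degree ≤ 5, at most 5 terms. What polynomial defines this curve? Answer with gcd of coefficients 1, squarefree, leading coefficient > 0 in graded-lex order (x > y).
2*x^4 - 3*x^2*y^2 + 3*x^3 - 2

First, degree: a generic line meets the curve in up to 4 points, so deg p = 4.
Next, symmetries: the y ↦ −y reflection is a symmetry, so y appears only in even powers.
Next, from the visible intercepts: the curve avoids every integer y-axis point in the box.
Finally, putting this together gives p.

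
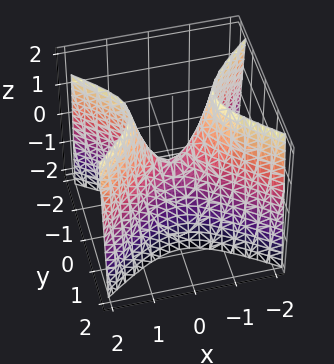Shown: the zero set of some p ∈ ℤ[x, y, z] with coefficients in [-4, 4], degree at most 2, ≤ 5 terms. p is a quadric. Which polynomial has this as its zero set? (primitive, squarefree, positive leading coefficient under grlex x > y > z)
(a) Degree: a hyperbolic paraboloid; a quadric, so deg p = 2.
(b) Symmetries: it's symmetric under x → −x, forcing even powers of x; it's symmetric under y → −y, forcing even powers of y.
(c) Observable constraints: it meets the x-axis at x = 0 (among the integer gridlines); it crosses the z-axis at the gridline z = 0; it crosses the y-axis at the gridline y = 0.
(d) Together with the visible shape, these determine p as stated.

2*x^2 - 3*y^2 - z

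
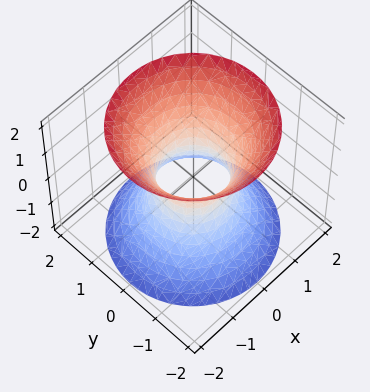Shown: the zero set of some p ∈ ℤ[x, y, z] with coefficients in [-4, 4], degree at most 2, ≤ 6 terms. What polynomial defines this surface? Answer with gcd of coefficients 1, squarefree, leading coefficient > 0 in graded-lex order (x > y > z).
3*x^2 + 3*y^2 - 2*z^2 - 2

First, the degree is 2 — one connected sheet with a waist; a quadric.
Next, symmetries: every cross-section ⟂ z is a circle, so x, y appear only via x² + y²; it's symmetric under z → −z, forcing even powers of z.
Next, reading off the gridlines: it misses every integer gridline on the z-axis; a circular section at z = 0 has radius between 0 and 1.
Finally, putting this together gives p.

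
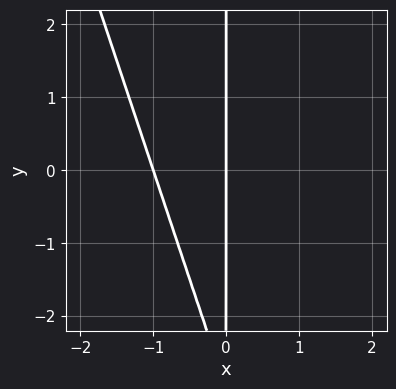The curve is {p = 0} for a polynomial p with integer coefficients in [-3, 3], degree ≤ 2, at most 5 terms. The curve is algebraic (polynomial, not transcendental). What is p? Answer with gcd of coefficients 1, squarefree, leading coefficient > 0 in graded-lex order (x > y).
3*x^2 + x*y + 3*x

1. Degree: no degree-1 curve has this shape, so deg p = 2.
2. From the visible intercepts: among the integer gridlines, it crosses the x-axis at x ∈ {-1, 0}; the visible y-axis segment lies entirely on the curve.
3. Matching integer coefficients to the picture gives p.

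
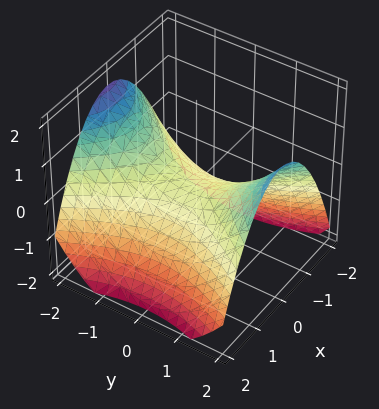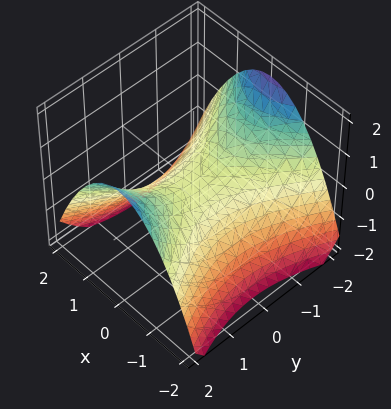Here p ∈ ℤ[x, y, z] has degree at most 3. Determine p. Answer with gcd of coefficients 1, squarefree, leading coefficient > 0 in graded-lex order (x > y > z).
2*x^2 - y^2 + 3*z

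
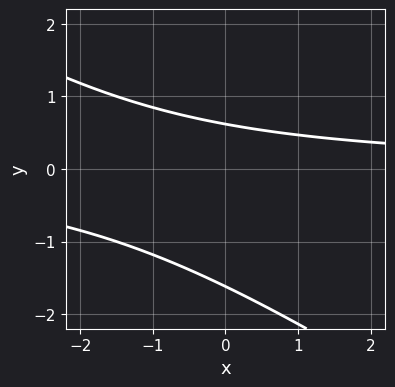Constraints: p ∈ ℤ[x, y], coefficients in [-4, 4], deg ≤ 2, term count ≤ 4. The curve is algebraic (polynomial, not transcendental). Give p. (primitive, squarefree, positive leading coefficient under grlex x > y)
The degree is 2 — a generic line meets the curve in up to 2 points.
Observable constraints: no x-intercept at any integer in the box.
Solving for integer coefficients yields p as stated.

2*x*y + 3*y^2 + 3*y - 3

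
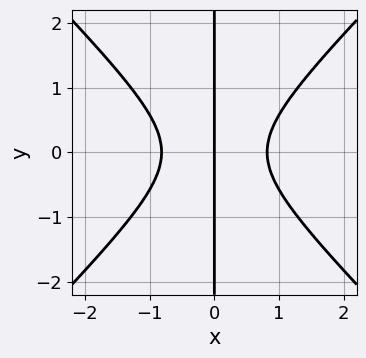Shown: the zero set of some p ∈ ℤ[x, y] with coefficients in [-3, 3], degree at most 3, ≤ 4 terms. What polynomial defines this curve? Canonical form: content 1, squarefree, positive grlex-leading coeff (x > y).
3*x^3 - 3*x*y^2 - 2*x

(a) deg p = 3. No degree-2 curve has this shape.
(b) Symmetries: mirror symmetry y ↦ −y ⇒ only even powers of y.
(c) Observable constraints: it meets the x-axis at x = 0 (among the integer gridlines); the visible y-axis segment lies entirely on the curve.
(d) These observations pin down the coefficients.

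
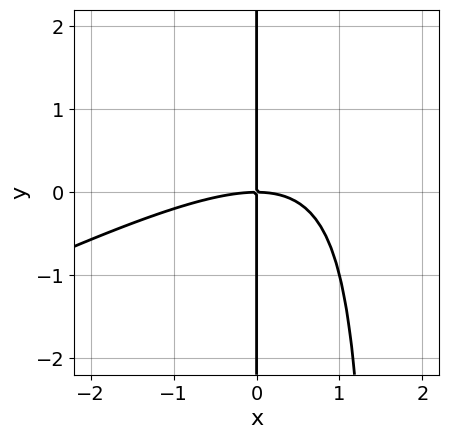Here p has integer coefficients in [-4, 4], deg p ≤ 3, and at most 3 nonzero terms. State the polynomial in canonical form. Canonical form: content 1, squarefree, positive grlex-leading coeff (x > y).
x^3 - 2*x^2*y + 3*x*y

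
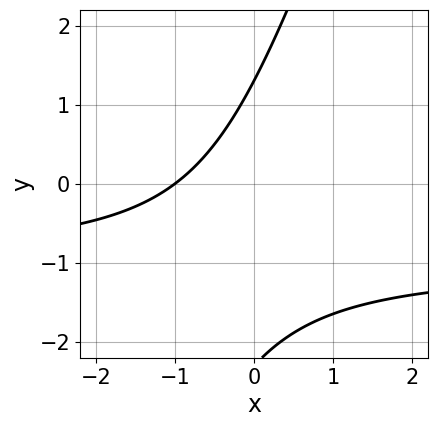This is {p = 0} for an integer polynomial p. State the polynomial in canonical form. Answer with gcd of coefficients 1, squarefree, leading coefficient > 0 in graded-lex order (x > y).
3*x*y - y^2 + 3*x - y + 3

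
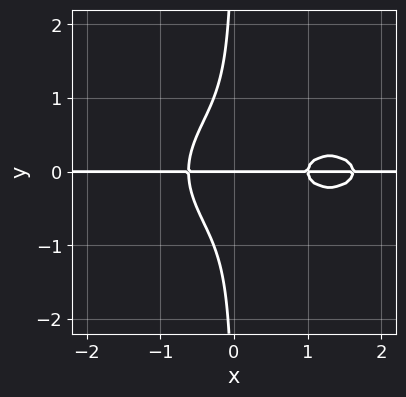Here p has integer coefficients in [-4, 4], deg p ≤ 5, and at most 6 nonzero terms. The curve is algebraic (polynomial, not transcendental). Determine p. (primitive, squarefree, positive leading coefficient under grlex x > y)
x^3*y + 3*x*y^3 - 2*x^2*y + y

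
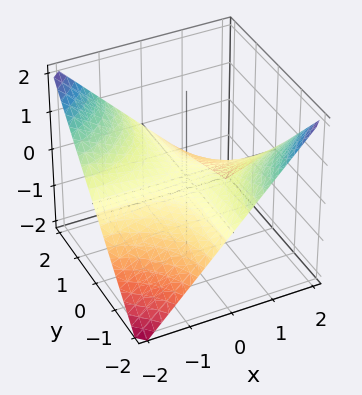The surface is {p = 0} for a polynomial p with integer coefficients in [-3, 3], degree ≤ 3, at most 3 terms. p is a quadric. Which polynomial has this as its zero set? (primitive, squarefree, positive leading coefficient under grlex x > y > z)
1. deg p = 2. A hyperbolic paraboloid; a quadric.
2. Against the integer gridlines: it meets the z-axis at z = 0 (among the integer gridlines); the visible y-axis segment lies entirely on the surface; the visible x-axis segment lies entirely on the surface.
3. These observations pin down the coefficients.

x*y + 2*z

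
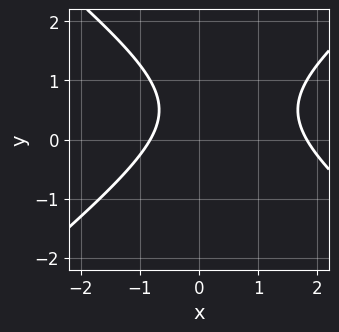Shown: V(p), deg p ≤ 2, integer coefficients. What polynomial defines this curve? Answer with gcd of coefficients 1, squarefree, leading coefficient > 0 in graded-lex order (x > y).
2*x^2 - 3*y^2 - 2*x + 3*y - 3

1. Degree: no degree-1 curve has this shape, so deg p = 2.
2. Reading off the gridlines: the curve avoids every integer y-axis point in the box.
3. Putting this together gives p.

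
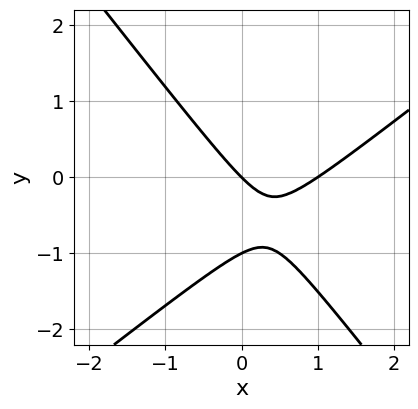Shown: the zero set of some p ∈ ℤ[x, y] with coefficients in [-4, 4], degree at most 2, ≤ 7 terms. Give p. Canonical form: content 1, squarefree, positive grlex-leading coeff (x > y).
2*x^2 - x*y - 2*y^2 - 2*x - 2*y

First, degree: a generic line meets the curve in up to 2 points, so deg p = 2.
Next, reading off the gridlines: among the integer gridlines, it crosses the x-axis at x ∈ {0, 1}; among the integer gridlines, it crosses the y-axis at y ∈ {-1, 0}.
Finally, fitting integer coefficients to these (and the overall shape) gives p.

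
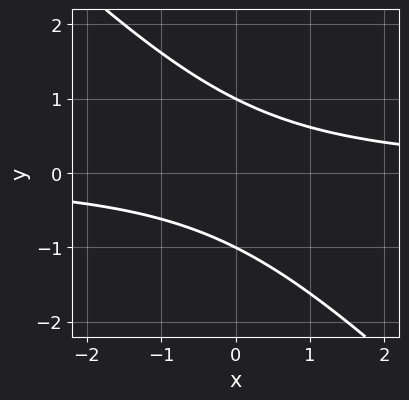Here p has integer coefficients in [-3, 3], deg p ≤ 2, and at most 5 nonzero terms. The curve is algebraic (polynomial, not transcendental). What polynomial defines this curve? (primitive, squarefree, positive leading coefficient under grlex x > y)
(a) The degree is 2 — no degree-1 curve has this shape.
(b) Observable constraints: among the integer gridlines, it crosses the y-axis at y ∈ {-1, 1}; it misses every integer gridline on the x-axis.
(c) Assembling these constraints gives the stated polynomial.

x*y + y^2 - 1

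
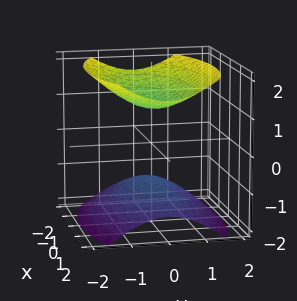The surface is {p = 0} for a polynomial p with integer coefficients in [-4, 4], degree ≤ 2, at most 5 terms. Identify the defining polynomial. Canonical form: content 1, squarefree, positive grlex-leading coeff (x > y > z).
The picture has 2 separate pieces. Treating them together as one polynomial.
deg p = 2. Two sheets facing apart; a quadric.
Symmetries: it's symmetric under y → −y, forcing even powers of y; mirror symmetry z ↦ −z ⇒ only even powers of z; mirror symmetry x ↦ −x ⇒ only even powers of x.
Observable constraints: the surface avoids every integer y-axis point in the box; among the integer gridlines, it crosses the z-axis at z ∈ {-1, 1}; no x-intercept at any integer in the box.
Solving for integer coefficients yields p as stated.

x^2 + 3*y^2 - 3*z^2 + 3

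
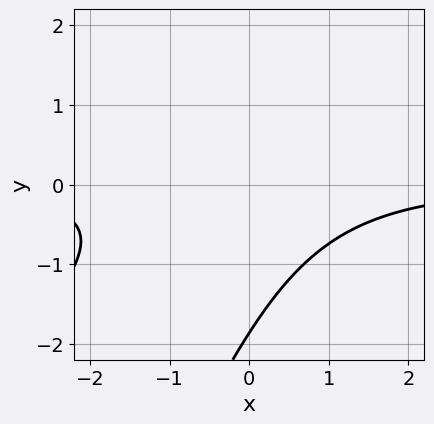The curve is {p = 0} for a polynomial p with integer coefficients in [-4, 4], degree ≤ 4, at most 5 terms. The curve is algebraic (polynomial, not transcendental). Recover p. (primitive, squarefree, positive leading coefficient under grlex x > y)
1. The degree is 3 — no degree-2 curve has this shape.
2. Against the integer gridlines: the curve avoids every integer x-axis point in the box.
3. Matching integer coefficients to the picture gives p.

2*x^2*y - 3*x*y^2 + y^3 + y^2 + 3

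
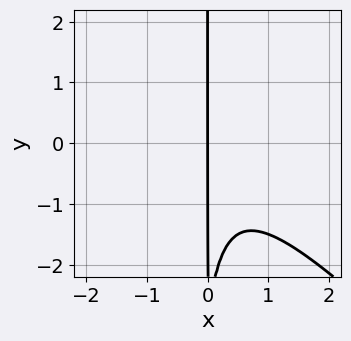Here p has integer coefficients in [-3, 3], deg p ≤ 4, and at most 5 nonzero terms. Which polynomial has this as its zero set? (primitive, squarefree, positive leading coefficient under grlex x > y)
3*x^3 + 3*x^2*y + x*y + 3*x

(a) Degree: the shape is more complex than any degree-2 curve, so deg p = 3.
(b) Observable constraints: every point of the y-axis in the box is on the curve; one x-axis crossing is at x = 0.
(c) Matching integer coefficients to the picture gives p.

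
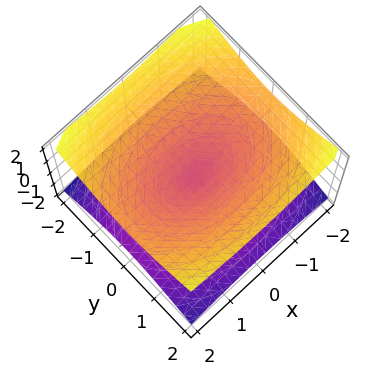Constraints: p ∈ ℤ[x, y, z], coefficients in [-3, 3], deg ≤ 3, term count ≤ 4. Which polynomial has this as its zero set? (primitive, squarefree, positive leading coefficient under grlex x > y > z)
x^2 + 2*y^2 - 3*z^2

First, degree: two nappes meeting at a single point; a quadric, so deg p = 2.
Then, symmetries: the z ↦ −z reflection is a symmetry, so z appears only in even powers; the x ↦ −x reflection is a symmetry, so x appears only in even powers; mirror symmetry y ↦ −y ⇒ only even powers of y.
Then, reading off the gridlines: one z-axis crossing is at z = 0; one x-axis crossing is at x = 0; one y-axis crossing is at y = 0.
Finally, matching integer coefficients to the picture gives p.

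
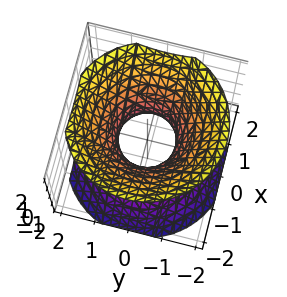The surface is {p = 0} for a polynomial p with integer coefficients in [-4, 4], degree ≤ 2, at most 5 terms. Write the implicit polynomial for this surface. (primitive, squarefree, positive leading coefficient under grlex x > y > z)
3*x^2 + 3*y^2 - 3*z^2 - 2

(a) The degree is 2 — one connected sheet with a waist; a quadric.
(b) Symmetries: every cross-section ⟂ z is a circle, so x, y appear only via x² + y²; the z ↦ −z reflection is a symmetry, so z appears only in even powers.
(c) Checking where it meets the axes: a circular section at z = 1 has radius between 1 and 2; the surface avoids every integer z-axis point in the box.
(d) Solving for integer coefficients yields p as stated.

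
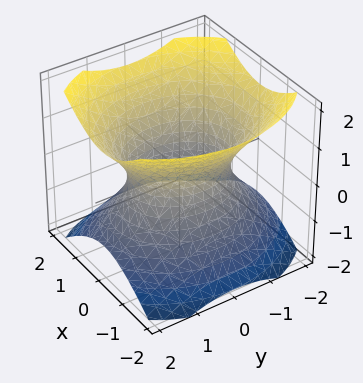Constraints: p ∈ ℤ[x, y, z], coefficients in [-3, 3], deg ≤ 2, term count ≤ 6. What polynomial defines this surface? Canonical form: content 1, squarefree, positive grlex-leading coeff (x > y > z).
3*x^2 + 2*y^2 - 3*z^2 - 3

First, deg p = 2. One connected sheet with a waist; a quadric.
Then, symmetries: it's symmetric under x → −x, forcing even powers of x; the y ↦ −y reflection is a symmetry, so y appears only in even powers; mirror symmetry z ↦ −z ⇒ only even powers of z.
Then, reading off the gridlines: the surface avoids every integer z-axis point in the box; among the integer gridlines, it crosses the x-axis at x ∈ {-1, 1}.
Finally, together with the visible shape, these determine p as stated.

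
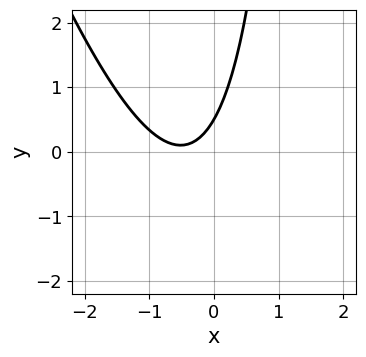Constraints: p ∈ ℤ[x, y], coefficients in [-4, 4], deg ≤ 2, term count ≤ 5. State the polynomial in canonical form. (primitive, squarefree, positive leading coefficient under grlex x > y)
First, degree: a generic line meets the curve in up to 2 points, so deg p = 2.
Next, checking where it meets the axes: the curve avoids every integer x-axis point in the box.
Finally, together with the visible shape, these determine p as stated.

3*x^2 + x*y + 3*x - 2*y + 1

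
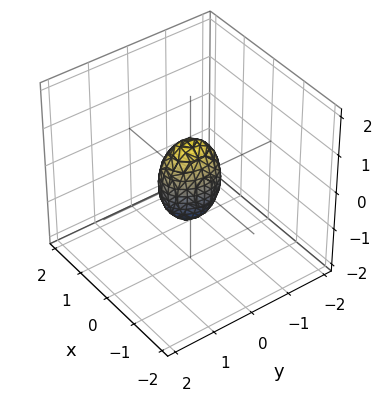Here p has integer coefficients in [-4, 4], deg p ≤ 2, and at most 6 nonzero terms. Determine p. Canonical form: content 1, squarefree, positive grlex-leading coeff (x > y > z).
3*x^2 + 2*y^2 + z^2 - 1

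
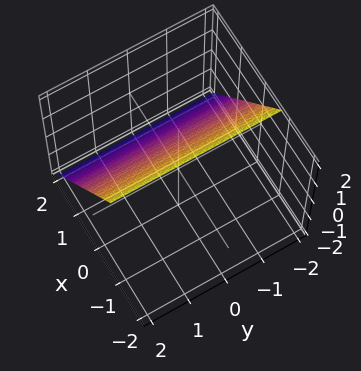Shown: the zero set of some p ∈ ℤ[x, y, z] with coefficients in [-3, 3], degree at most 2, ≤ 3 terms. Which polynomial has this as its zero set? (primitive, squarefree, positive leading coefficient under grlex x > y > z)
deg p = 1. Every cross-section is a straight line — this is a plane.
Observable constraints: it crosses the z-axis at the gridline z = 1; the surface avoids every integer y-axis point in the box.
Assembling these constraints gives the stated polynomial.

3*x + 2*z - 2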